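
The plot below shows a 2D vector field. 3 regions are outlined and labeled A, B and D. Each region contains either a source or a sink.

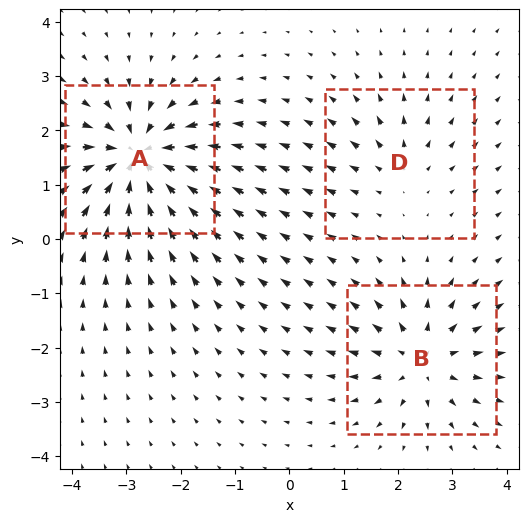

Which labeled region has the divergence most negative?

Divergence at each region's feature centre — A: about -6, B: about +4, D: about +2. Region A is most negative.

A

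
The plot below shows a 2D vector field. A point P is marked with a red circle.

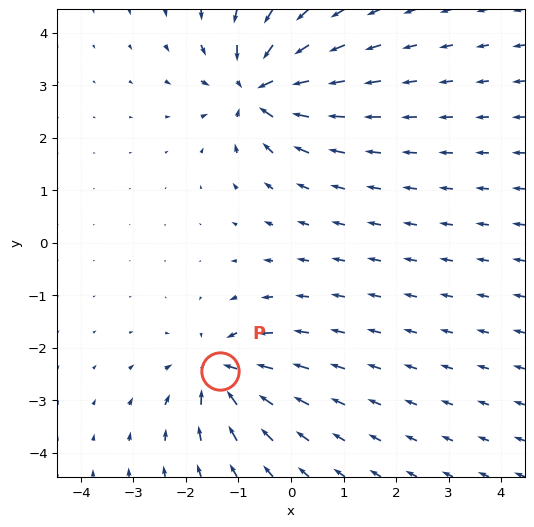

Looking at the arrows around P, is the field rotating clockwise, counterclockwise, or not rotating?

Near P at (-1.4, -2.4) the arrows show no circulation. The curl there is ≈0.

not rotating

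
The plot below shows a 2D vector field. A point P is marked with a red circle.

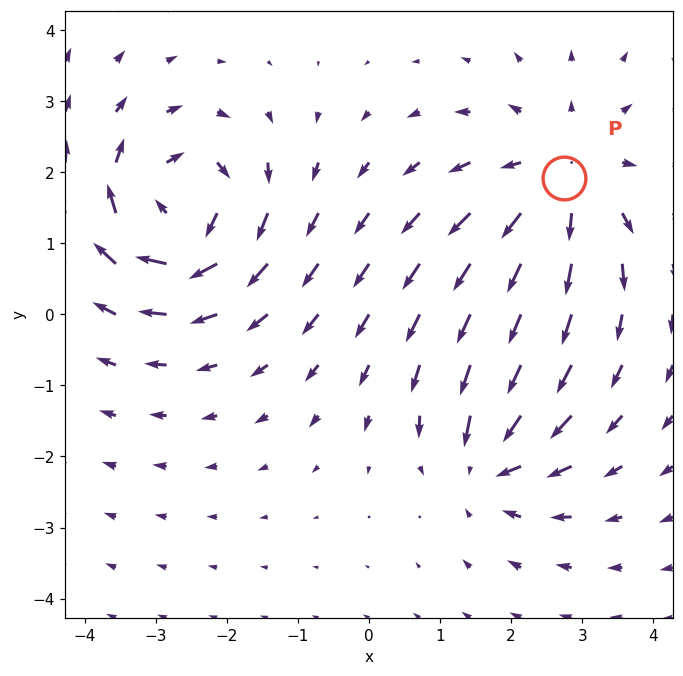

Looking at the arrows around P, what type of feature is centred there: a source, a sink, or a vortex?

At P (2.7, 1.9) the arrows spread outward. Divergence about +4, curl ≈0 — positive divergence with near-zero curl is a source.

source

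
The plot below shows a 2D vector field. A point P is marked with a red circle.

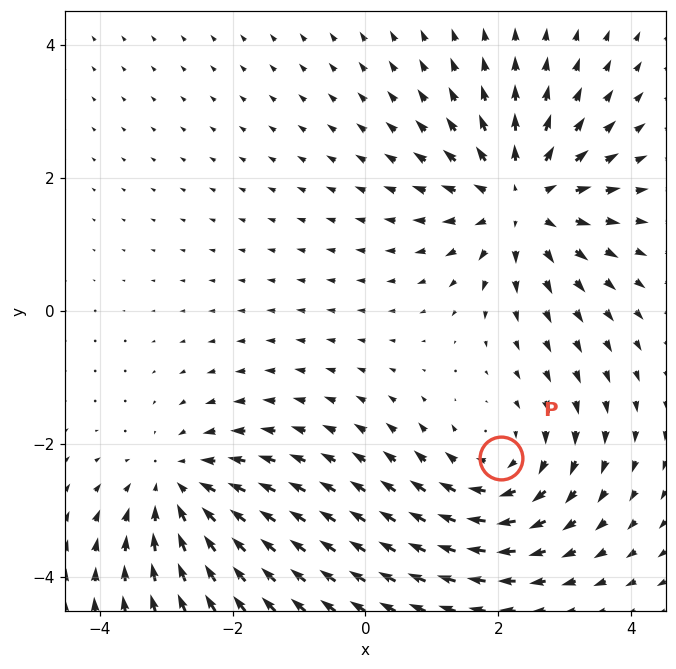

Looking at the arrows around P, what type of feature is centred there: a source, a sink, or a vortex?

vortex

At P (2.0, -2.2) the arrows circulate clockwise. Divergence ≈0, curl about -3 — near-zero divergence with nonzero curl is a vortex.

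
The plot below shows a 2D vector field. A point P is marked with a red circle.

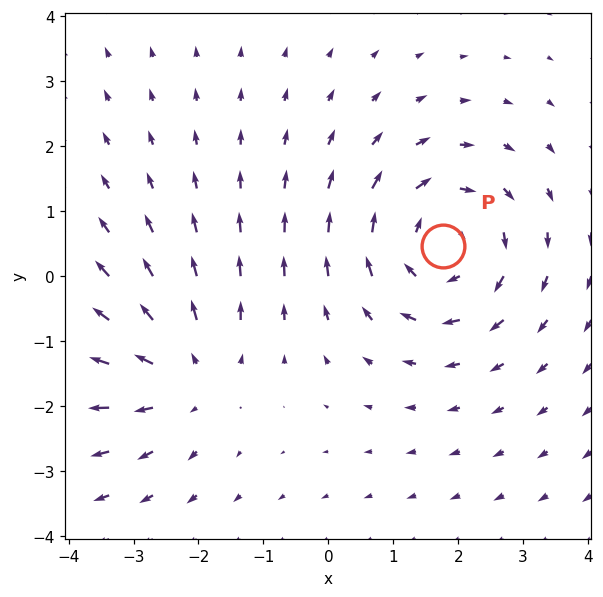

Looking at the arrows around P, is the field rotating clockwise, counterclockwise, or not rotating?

clockwise

Near P at (1.8, 0.5) the arrows circulate clockwise. The curl (z-component) there is about -4; negative curl means clockwise rotation.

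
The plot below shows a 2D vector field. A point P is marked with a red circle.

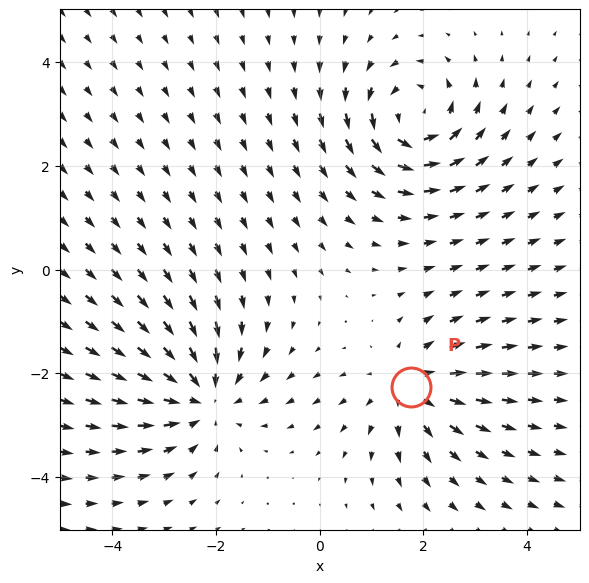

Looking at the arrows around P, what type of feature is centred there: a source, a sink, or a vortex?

source

At P (1.8, -2.3) the arrows spread outward. Divergence about +3, curl ≈0 — positive divergence with near-zero curl is a source.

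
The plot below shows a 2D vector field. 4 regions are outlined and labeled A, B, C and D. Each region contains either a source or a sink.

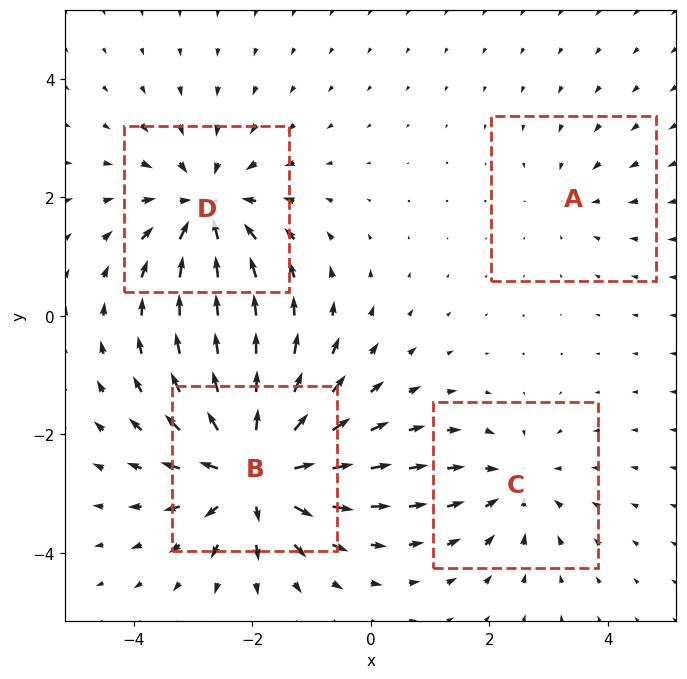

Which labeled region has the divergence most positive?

Divergence at each region's feature centre — A: about -2, B: about +7, C: about -4, D: about -5. Region B is most positive.

B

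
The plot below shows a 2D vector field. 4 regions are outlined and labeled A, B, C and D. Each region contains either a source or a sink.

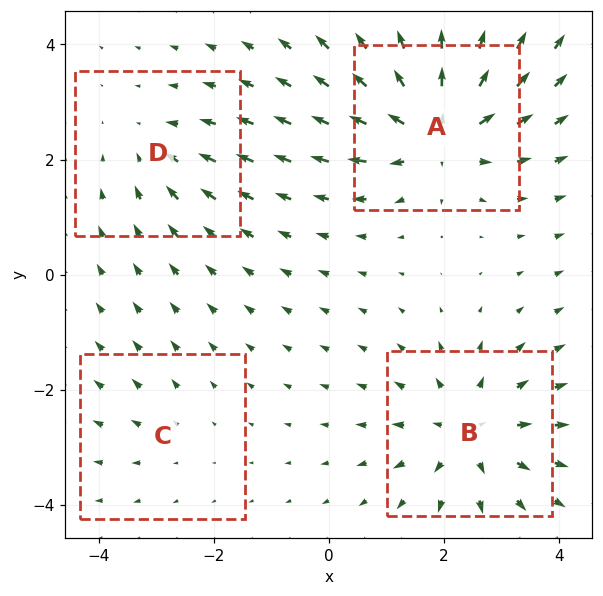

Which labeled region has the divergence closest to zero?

Divergence at each region's feature centre — A: about +7, B: about +5, C: about +2, D: about -3. Region C is closest to zero.

C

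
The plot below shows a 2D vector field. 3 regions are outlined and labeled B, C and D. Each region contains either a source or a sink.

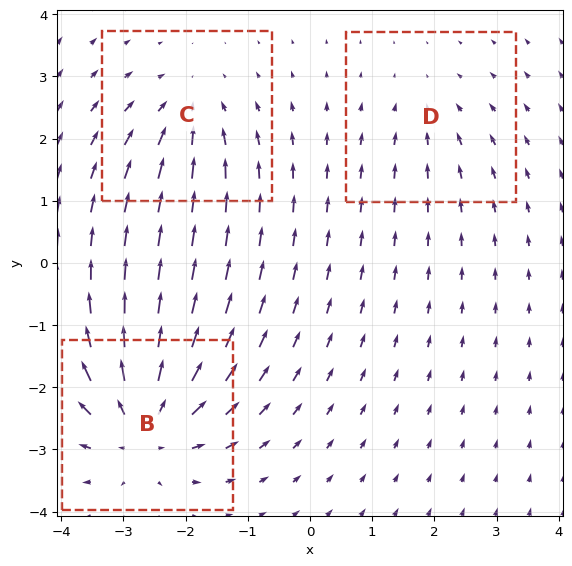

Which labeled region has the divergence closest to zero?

D

Divergence at each region's feature centre — B: about +5, C: about -3, D: about -2. Region D is closest to zero.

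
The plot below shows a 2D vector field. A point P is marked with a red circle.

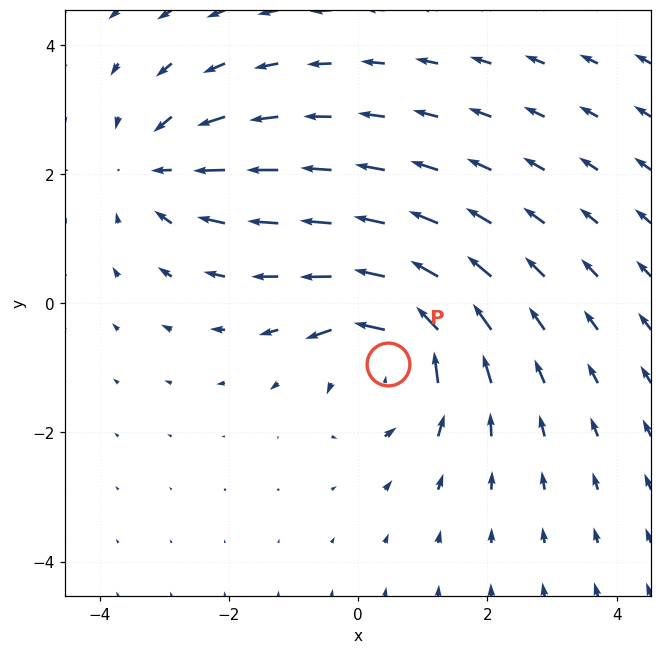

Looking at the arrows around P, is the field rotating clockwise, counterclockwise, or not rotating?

counterclockwise

Near P at (0.5, -0.9) the arrows circulate counterclockwise. The curl (z-component) there is about +4; positive curl means counterclockwise rotation.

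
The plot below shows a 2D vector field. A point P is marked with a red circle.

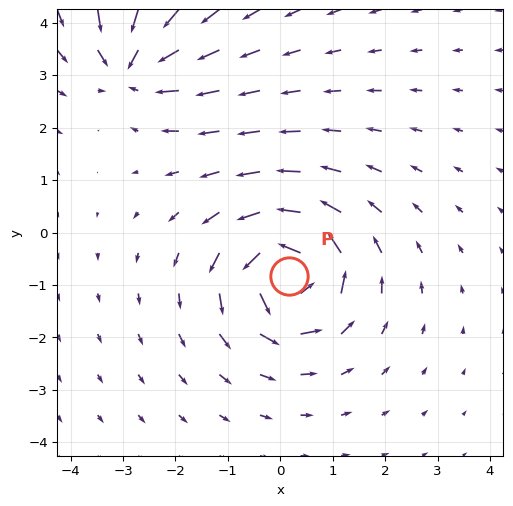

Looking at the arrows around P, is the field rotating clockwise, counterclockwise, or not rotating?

Near P at (0.2, -0.8) the arrows circulate counterclockwise. The curl (z-component) there is about +6; positive curl means counterclockwise rotation.

counterclockwise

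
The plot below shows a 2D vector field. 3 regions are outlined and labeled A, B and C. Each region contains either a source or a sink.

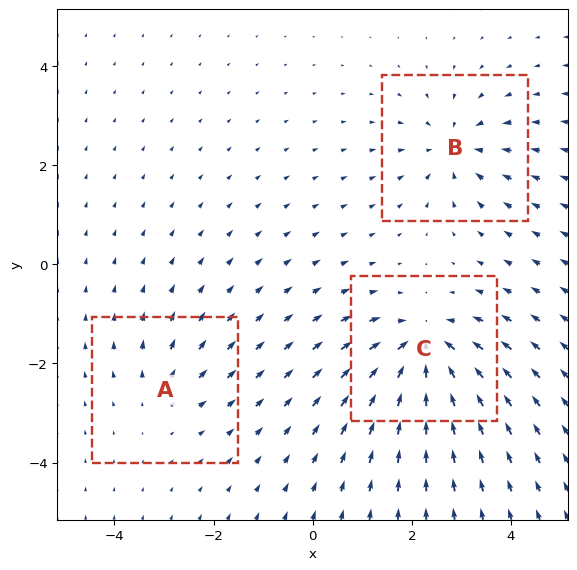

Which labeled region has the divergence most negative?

C

Divergence at each region's feature centre — A: about +2, B: about -4, C: about -6. Region C is most negative.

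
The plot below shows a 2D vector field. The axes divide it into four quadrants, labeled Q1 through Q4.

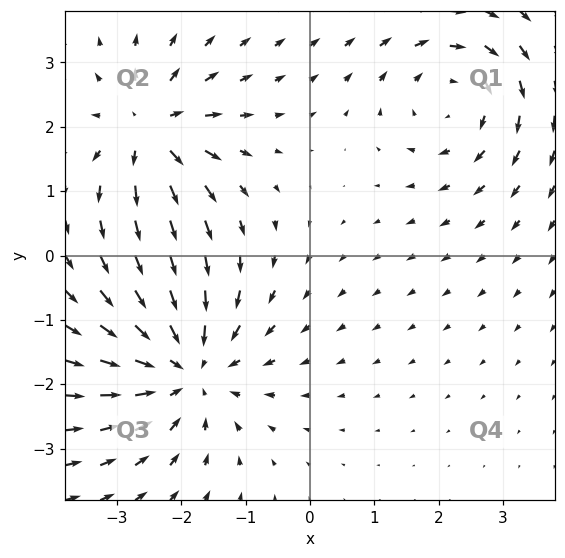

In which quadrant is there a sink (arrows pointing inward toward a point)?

Q3

The sink sits at approximately (-1.9, -1.7), which lies in quadrant Q3. The divergence there is about -4, negative as expected for a sink.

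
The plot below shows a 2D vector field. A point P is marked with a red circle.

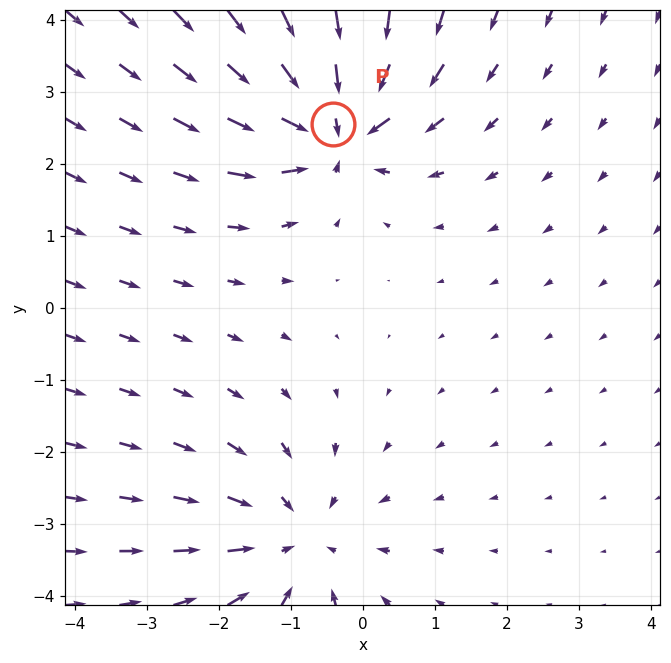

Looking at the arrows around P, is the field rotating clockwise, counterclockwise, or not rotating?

Near P at (-0.4, 2.5) the arrows show no circulation. The curl there is ≈0.

not rotating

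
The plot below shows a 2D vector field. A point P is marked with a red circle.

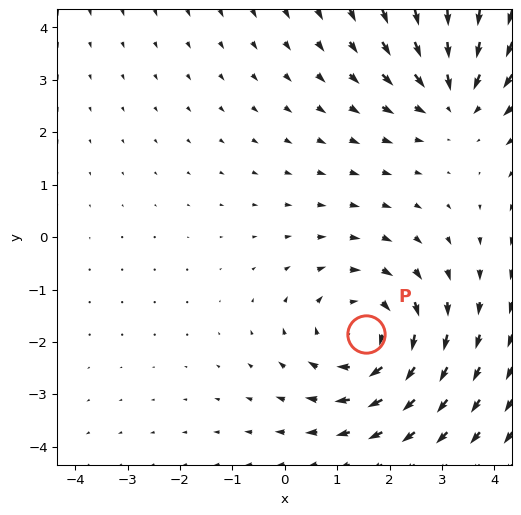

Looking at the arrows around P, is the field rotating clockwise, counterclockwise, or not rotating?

clockwise

Near P at (1.6, -1.8) the arrows circulate clockwise. The curl (z-component) there is about -3; negative curl means clockwise rotation.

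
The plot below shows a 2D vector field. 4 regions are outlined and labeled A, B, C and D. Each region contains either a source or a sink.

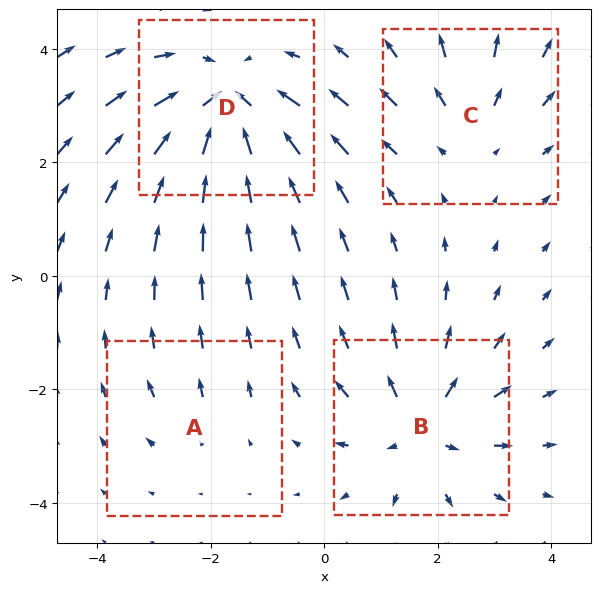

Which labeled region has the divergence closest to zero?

Divergence at each region's feature centre — A: about +2, B: about +5, C: about +3, D: about -6. Region A is closest to zero.

A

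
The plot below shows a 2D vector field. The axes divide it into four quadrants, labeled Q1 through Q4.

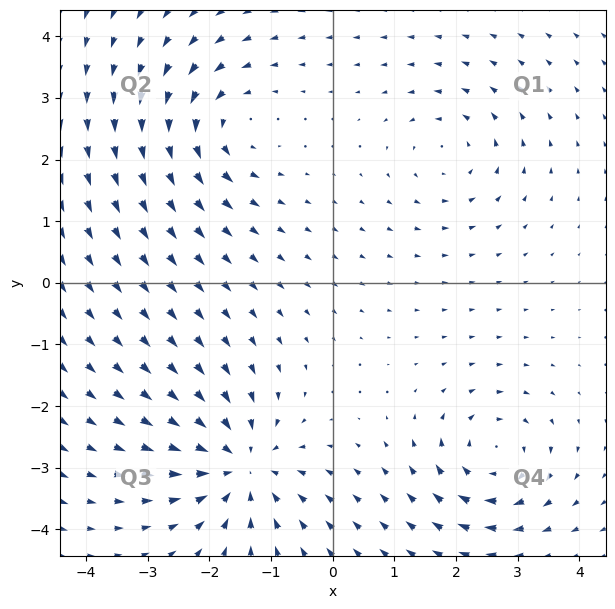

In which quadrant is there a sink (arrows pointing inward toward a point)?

The sink sits at approximately (-1.5, -3.0), which lies in quadrant Q3. The divergence there is about -5, negative as expected for a sink.

Q3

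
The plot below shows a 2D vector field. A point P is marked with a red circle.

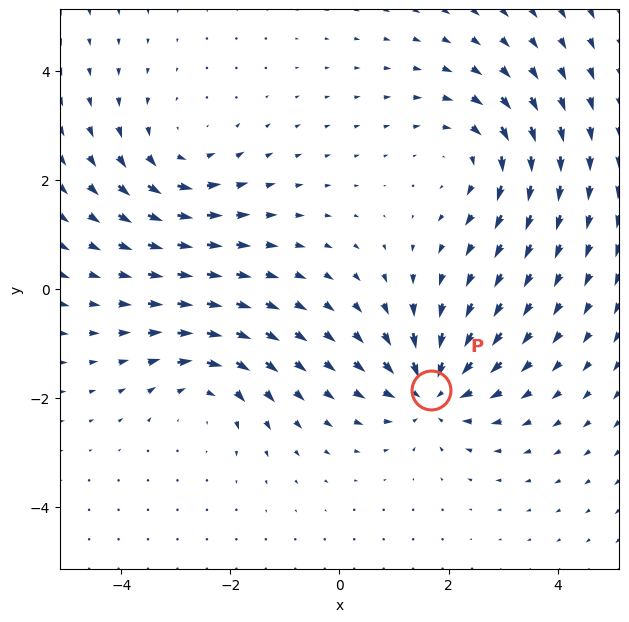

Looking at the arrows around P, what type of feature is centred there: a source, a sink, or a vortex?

sink

At P (1.7, -1.9) the arrows converge inward. Divergence about -6, curl ≈0 — negative divergence with near-zero curl is a sink.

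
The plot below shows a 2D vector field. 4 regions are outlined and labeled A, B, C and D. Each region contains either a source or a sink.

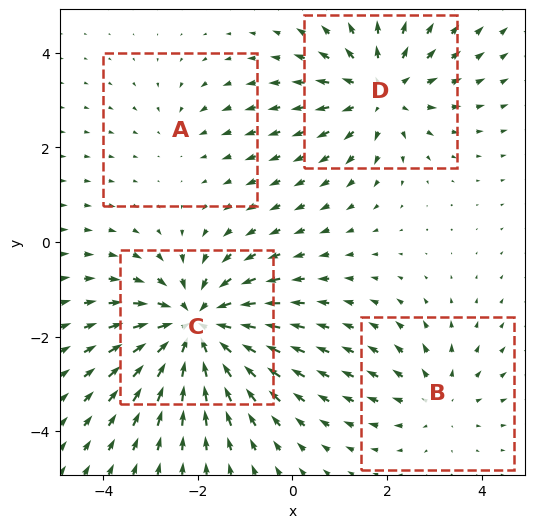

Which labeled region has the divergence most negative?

Divergence at each region's feature centre — A: about -2, B: about +3, C: about -7, D: about +5. Region C is most negative.

C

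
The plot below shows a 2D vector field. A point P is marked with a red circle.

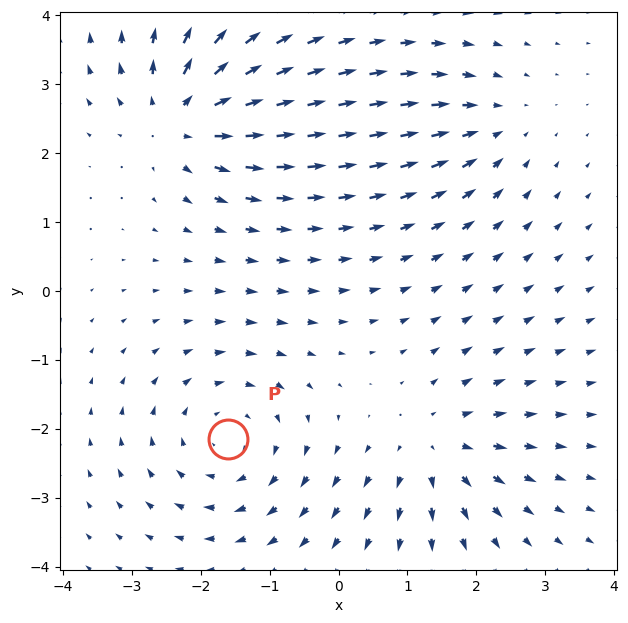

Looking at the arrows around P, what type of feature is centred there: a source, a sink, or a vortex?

At P (-1.6, -2.1) the arrows circulate clockwise. Divergence ≈0, curl about -4 — near-zero divergence with nonzero curl is a vortex.

vortex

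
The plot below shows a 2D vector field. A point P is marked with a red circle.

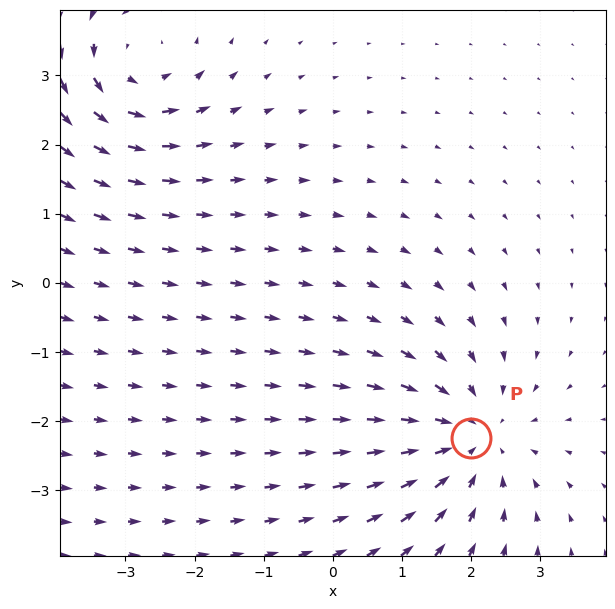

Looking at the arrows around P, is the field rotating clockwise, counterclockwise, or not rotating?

Near P at (2.0, -2.2) the arrows show no circulation. The curl there is ≈0.

not rotating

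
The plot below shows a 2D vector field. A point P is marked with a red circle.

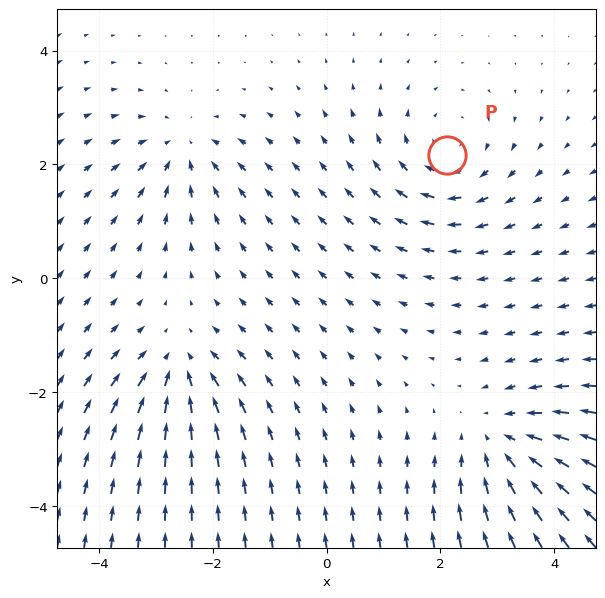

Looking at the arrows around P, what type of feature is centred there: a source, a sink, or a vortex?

vortex

At P (2.1, 2.2) the arrows circulate clockwise. Divergence ≈0, curl about -3 — near-zero divergence with nonzero curl is a vortex.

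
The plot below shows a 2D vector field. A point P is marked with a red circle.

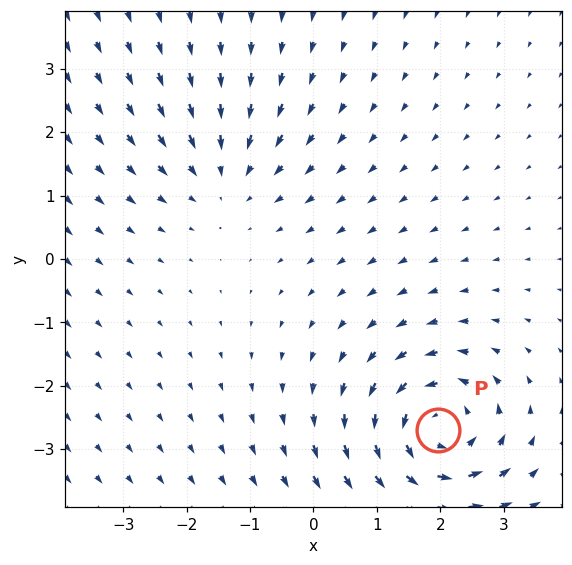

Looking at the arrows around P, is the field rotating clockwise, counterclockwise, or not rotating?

Near P at (2.0, -2.7) the arrows circulate counterclockwise. The curl (z-component) there is about +6; positive curl means counterclockwise rotation.

counterclockwise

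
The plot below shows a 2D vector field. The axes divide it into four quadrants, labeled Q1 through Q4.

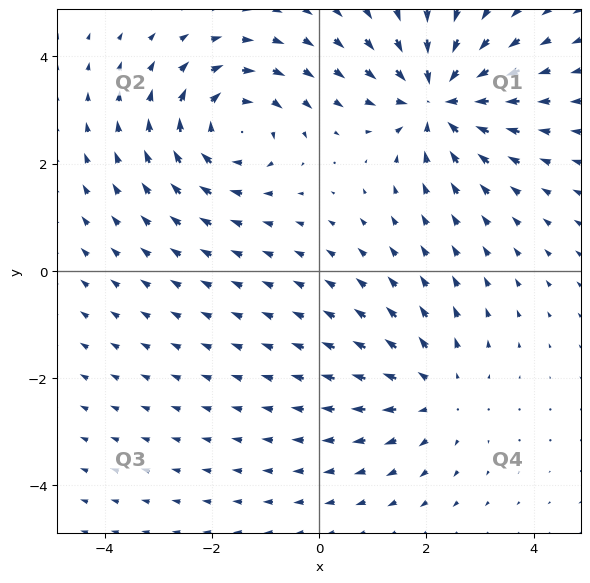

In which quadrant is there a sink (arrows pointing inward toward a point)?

The sink sits at approximately (2.2, 3.2), which lies in quadrant Q1. The divergence there is about -5, negative as expected for a sink.

Q1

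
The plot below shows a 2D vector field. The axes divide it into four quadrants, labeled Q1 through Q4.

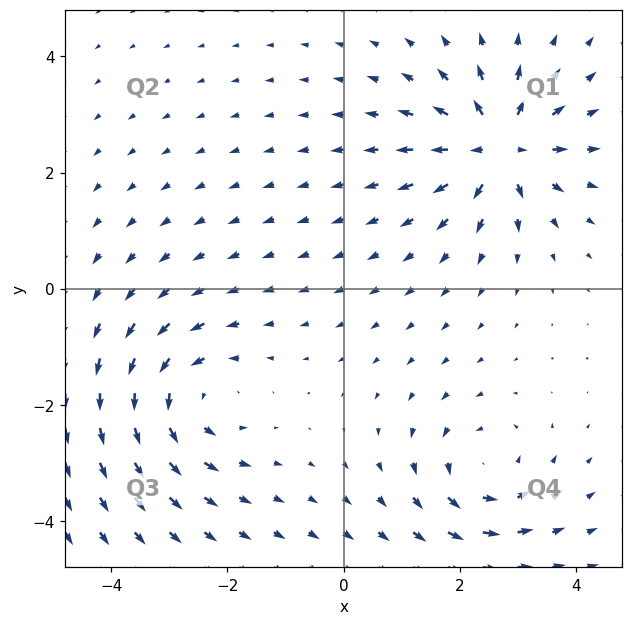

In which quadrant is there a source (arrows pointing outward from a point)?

The source sits at approximately (2.7, 2.4), which lies in quadrant Q1. The divergence there is about +6, positive as expected for a source.

Q1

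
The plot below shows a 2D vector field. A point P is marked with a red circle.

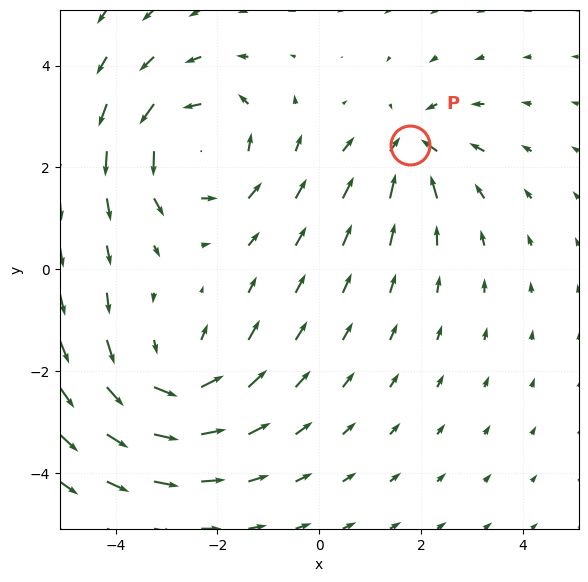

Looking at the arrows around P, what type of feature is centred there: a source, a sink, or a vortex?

At P (1.8, 2.4) the arrows converge inward. Divergence about -4, curl ≈0 — negative divergence with near-zero curl is a sink.

sink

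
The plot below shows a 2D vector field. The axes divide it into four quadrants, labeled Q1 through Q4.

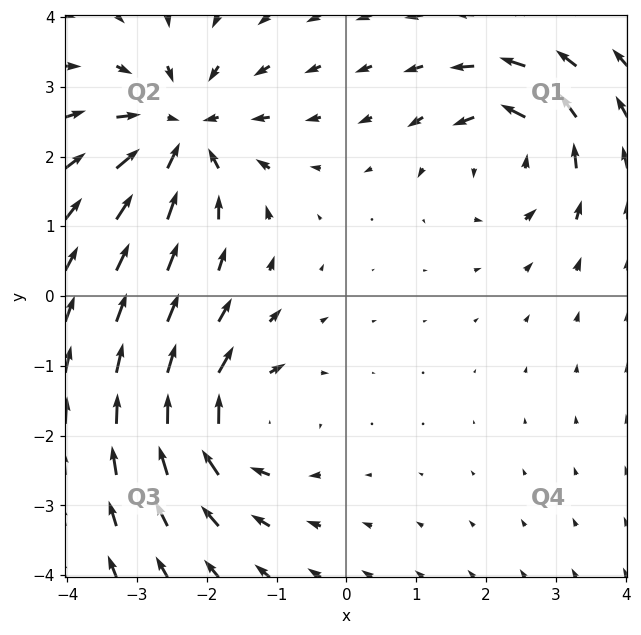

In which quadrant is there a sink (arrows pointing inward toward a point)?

Q2

The sink sits at approximately (-2.4, 2.4), which lies in quadrant Q2. The divergence there is about -5, negative as expected for a sink.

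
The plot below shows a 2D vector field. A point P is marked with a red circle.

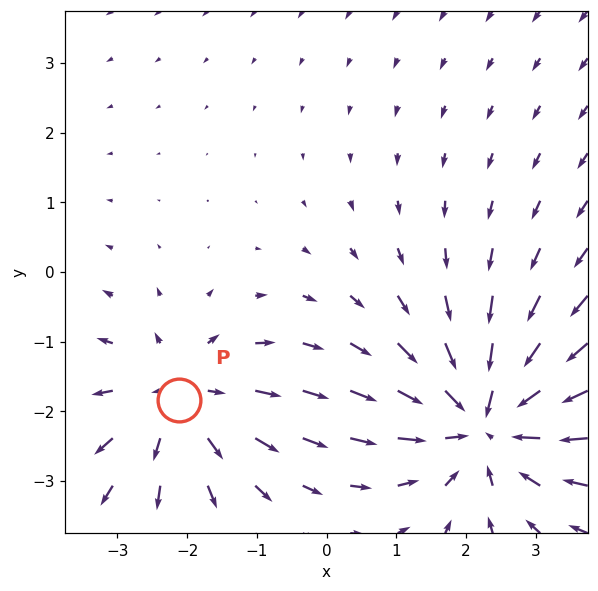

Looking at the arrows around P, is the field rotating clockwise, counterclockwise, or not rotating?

Near P at (-2.1, -1.8) the arrows show no circulation. The curl there is ≈0.

not rotating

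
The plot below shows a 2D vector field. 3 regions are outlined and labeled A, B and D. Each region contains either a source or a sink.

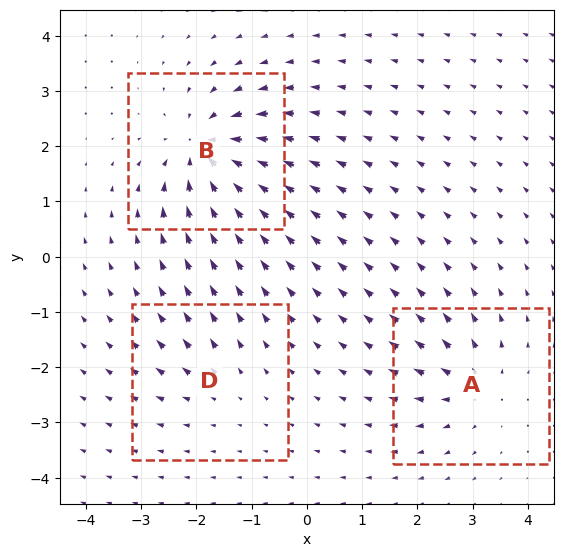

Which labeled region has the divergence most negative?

Divergence at each region's feature centre — A: about +4, B: about -6, D: about +2. Region B is most negative.

B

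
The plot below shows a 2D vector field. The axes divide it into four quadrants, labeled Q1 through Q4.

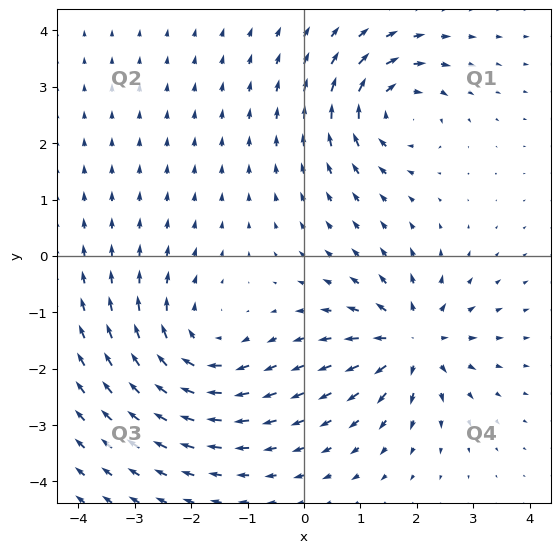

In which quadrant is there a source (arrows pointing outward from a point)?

The source sits at approximately (1.9, -1.5), which lies in quadrant Q4. The divergence there is about +6, positive as expected for a source.

Q4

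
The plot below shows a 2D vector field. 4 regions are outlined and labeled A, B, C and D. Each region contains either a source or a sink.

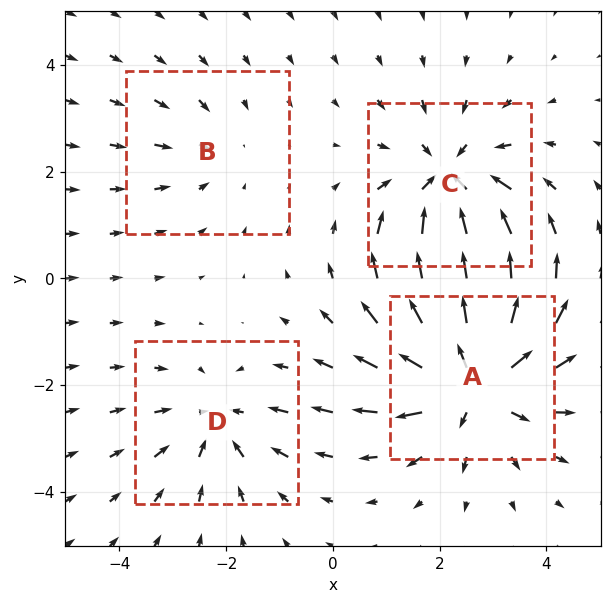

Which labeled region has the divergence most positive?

Divergence at each region's feature centre — A: about +6, B: about -2, C: about -5, D: about -3. Region A is most positive.

A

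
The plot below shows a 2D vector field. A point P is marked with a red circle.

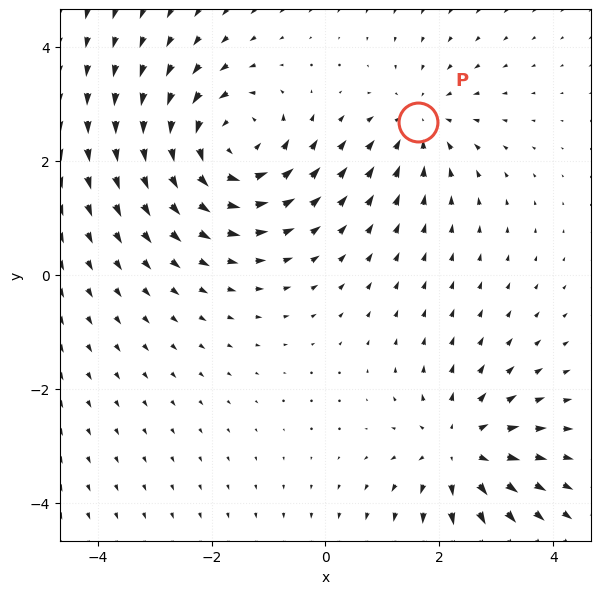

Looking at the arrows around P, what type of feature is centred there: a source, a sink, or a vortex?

At P (1.6, 2.7) the arrows converge inward. Divergence about -3, curl ≈0 — negative divergence with near-zero curl is a sink.

sink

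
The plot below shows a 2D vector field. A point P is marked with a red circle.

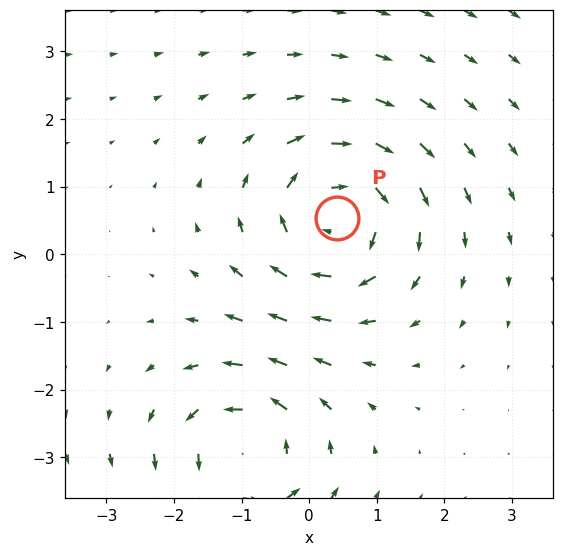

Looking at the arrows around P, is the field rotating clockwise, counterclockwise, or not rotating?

Near P at (0.4, 0.5) the arrows circulate clockwise. The curl (z-component) there is about -4; negative curl means clockwise rotation.

clockwise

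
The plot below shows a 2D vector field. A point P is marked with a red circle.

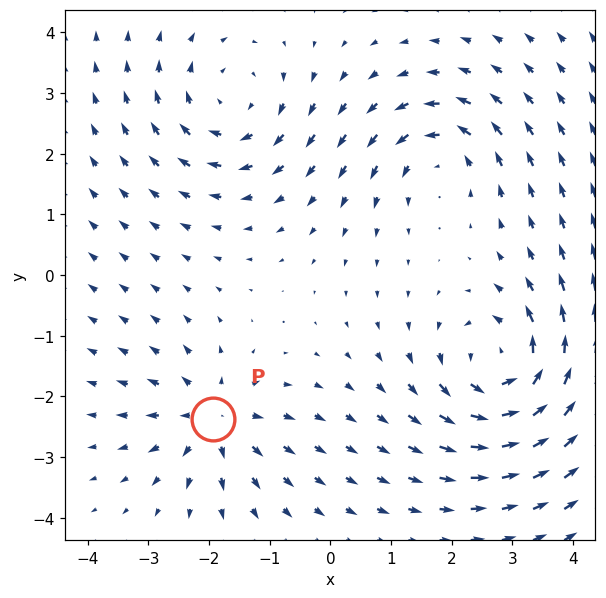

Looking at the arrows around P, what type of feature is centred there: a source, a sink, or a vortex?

source

At P (-1.9, -2.4) the arrows spread outward. Divergence about +5, curl ≈0 — positive divergence with near-zero curl is a source.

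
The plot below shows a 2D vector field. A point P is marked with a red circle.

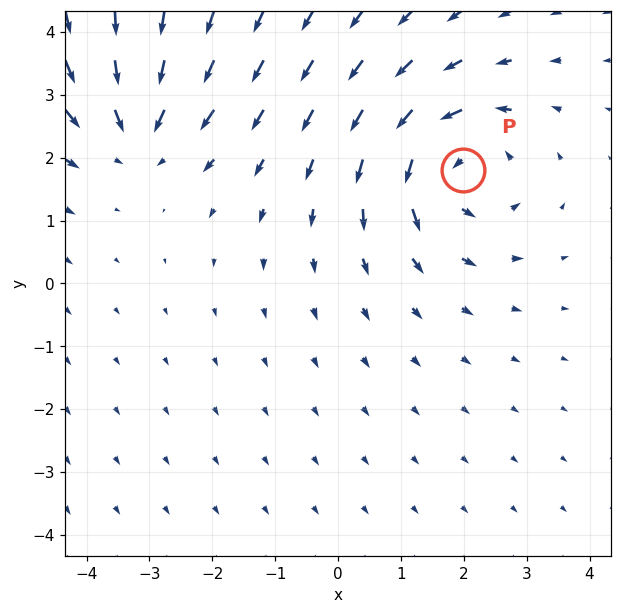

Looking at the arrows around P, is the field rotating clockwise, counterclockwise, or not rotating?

counterclockwise

Near P at (2.0, 1.8) the arrows circulate counterclockwise. The curl (z-component) there is about +4; positive curl means counterclockwise rotation.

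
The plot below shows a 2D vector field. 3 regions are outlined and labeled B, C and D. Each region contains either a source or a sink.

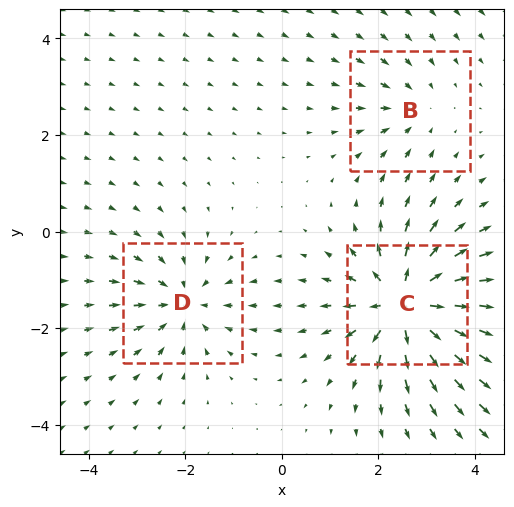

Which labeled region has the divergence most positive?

C

Divergence at each region's feature centre — B: about -2, C: about +6, D: about -4. Region C is most positive.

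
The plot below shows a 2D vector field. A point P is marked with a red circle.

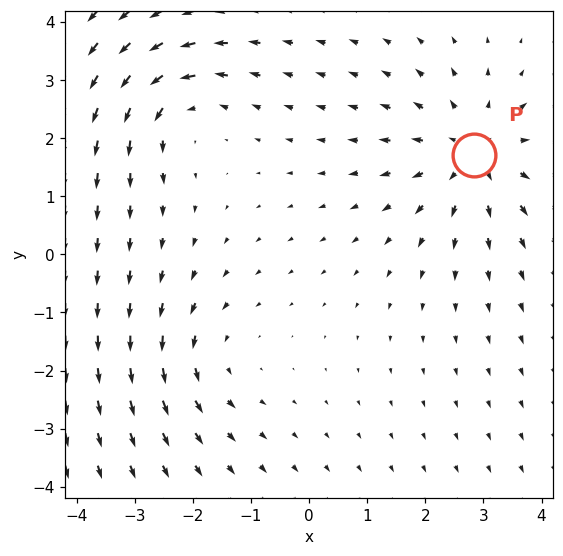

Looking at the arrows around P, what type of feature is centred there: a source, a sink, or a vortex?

At P (2.8, 1.7) the arrows spread outward. Divergence about +4, curl ≈0 — positive divergence with near-zero curl is a source.

source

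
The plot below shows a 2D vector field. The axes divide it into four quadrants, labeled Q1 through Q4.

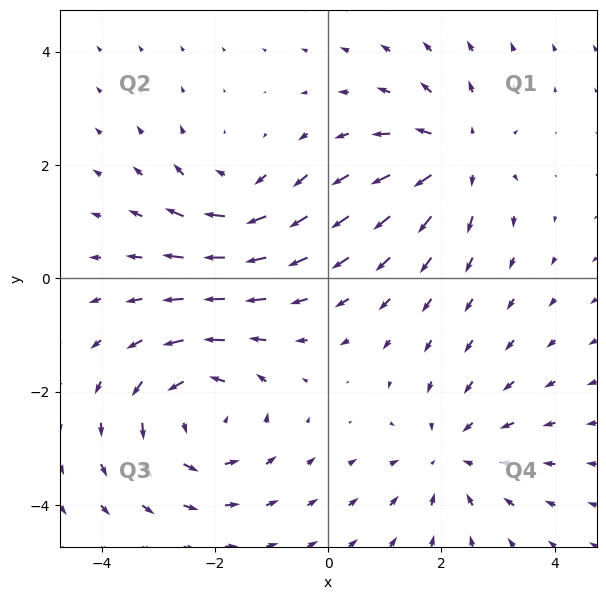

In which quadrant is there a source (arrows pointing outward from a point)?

The source sits at approximately (2.3, 2.2), which lies in quadrant Q1. The divergence there is about +4, positive as expected for a source.

Q1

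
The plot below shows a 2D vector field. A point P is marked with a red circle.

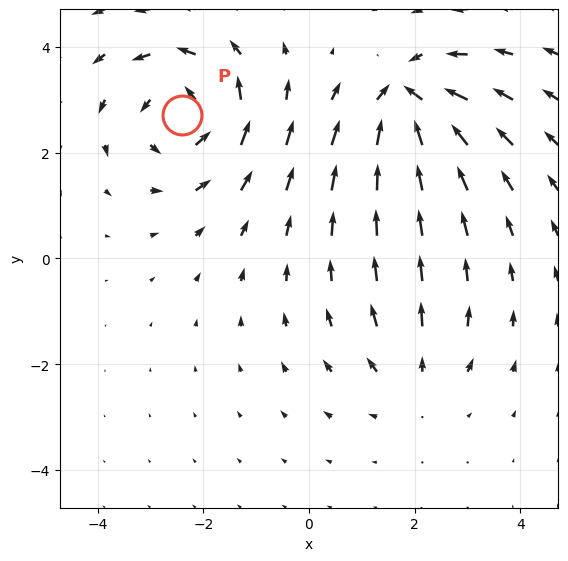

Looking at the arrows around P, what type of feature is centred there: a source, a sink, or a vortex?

vortex

At P (-2.4, 2.7) the arrows circulate counterclockwise. Divergence ≈0, curl about +5 — near-zero divergence with nonzero curl is a vortex.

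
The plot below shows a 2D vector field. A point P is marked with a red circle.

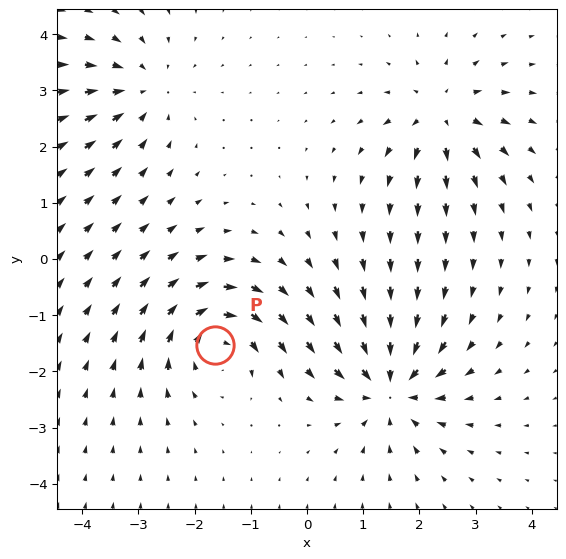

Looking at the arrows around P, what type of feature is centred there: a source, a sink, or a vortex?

vortex

At P (-1.6, -1.5) the arrows circulate clockwise. Divergence ≈0, curl about -6 — near-zero divergence with nonzero curl is a vortex.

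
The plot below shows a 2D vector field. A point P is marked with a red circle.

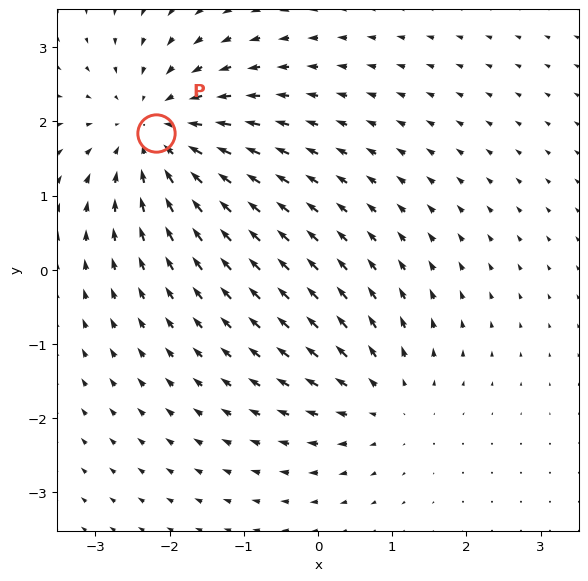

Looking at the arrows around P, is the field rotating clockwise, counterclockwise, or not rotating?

Near P at (-2.2, 1.8) the arrows show no circulation. The curl there is ≈0.

not rotating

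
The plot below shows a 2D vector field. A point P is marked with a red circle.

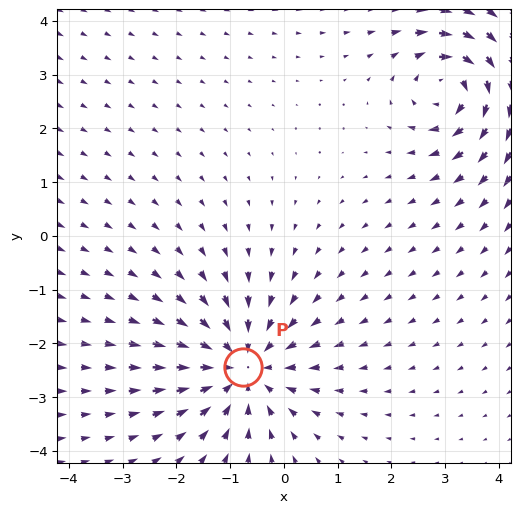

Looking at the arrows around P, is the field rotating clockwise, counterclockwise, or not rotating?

Near P at (-0.8, -2.4) the arrows show no circulation. The curl there is ≈0.

not rotating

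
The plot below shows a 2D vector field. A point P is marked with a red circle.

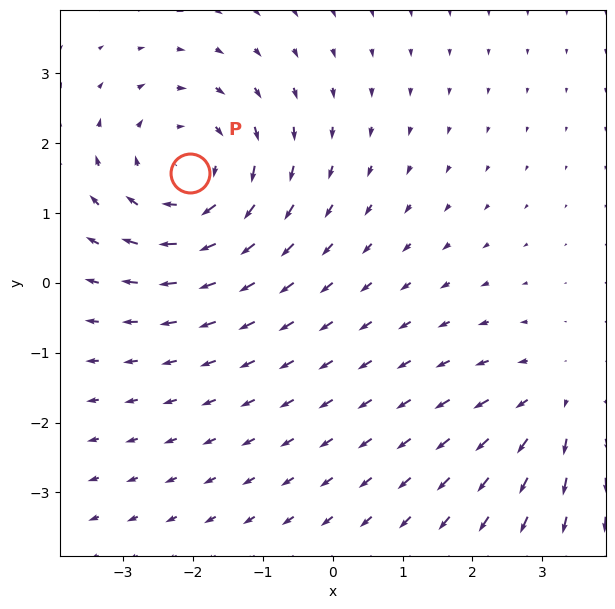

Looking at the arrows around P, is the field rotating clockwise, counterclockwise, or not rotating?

Near P at (-2.0, 1.6) the arrows circulate clockwise. The curl (z-component) there is about -4; negative curl means clockwise rotation.

clockwise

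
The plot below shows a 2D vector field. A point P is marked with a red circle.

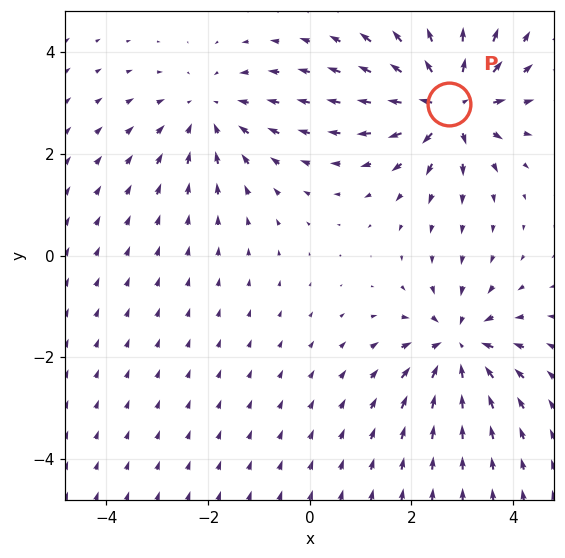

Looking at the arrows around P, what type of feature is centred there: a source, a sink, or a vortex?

source

At P (2.7, 3.0) the arrows spread outward. Divergence about +5, curl ≈0 — positive divergence with near-zero curl is a source.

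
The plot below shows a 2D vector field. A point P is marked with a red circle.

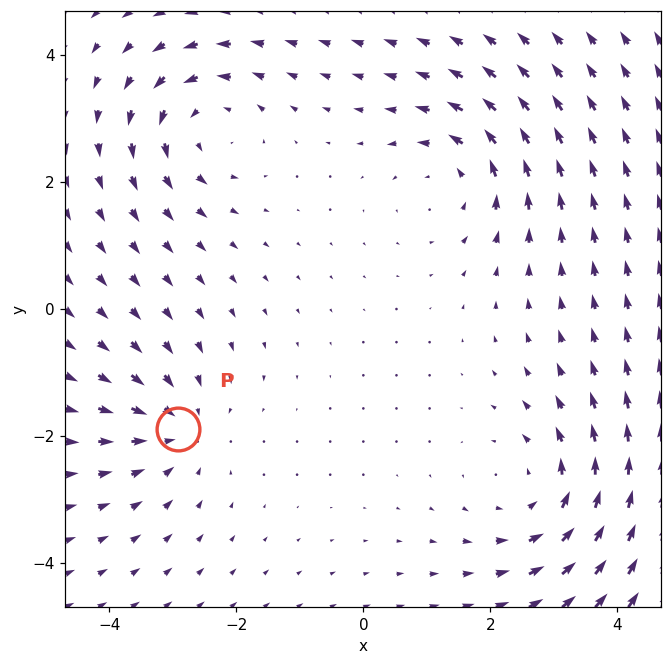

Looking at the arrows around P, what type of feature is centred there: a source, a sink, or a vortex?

At P (-2.9, -1.9) the arrows converge inward. Divergence about -4, curl ≈0 — negative divergence with near-zero curl is a sink.

sink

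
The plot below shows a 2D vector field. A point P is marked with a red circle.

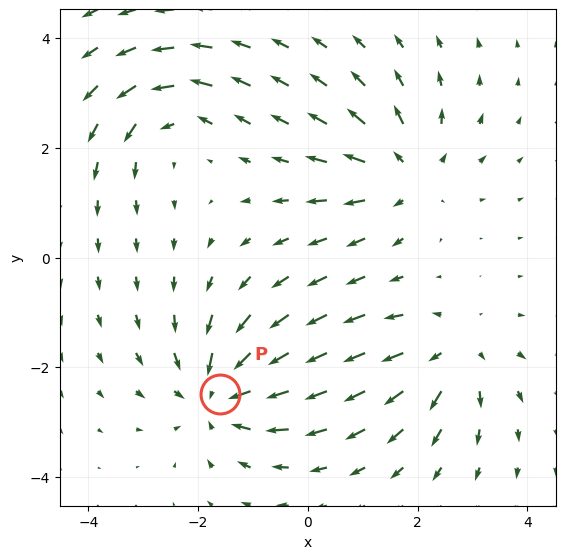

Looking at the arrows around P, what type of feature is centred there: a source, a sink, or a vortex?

At P (-1.6, -2.5) the arrows converge inward. Divergence about -5, curl ≈0 — negative divergence with near-zero curl is a sink.

sink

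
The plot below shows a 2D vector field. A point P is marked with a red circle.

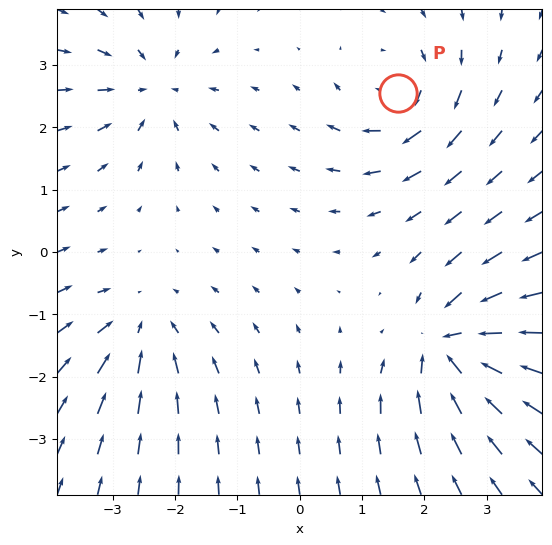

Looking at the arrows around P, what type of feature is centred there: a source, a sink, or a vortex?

vortex

At P (1.6, 2.6) the arrows circulate clockwise. Divergence ≈0, curl about -5 — near-zero divergence with nonzero curl is a vortex.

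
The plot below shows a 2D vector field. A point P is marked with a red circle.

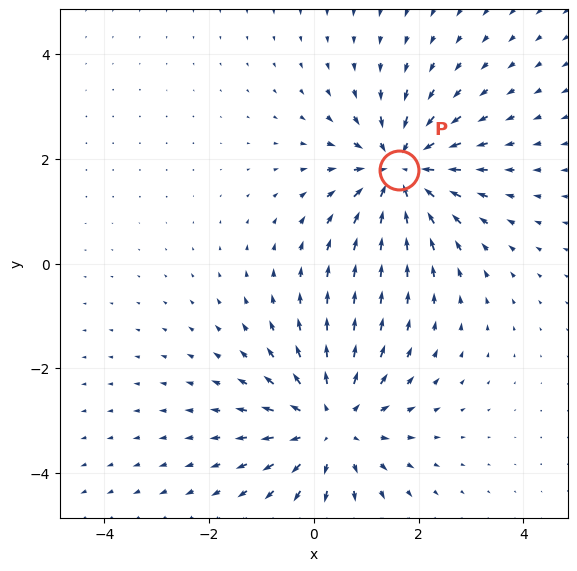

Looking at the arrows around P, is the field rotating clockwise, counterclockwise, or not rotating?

Near P at (1.6, 1.8) the arrows show no circulation. The curl there is ≈0.

not rotating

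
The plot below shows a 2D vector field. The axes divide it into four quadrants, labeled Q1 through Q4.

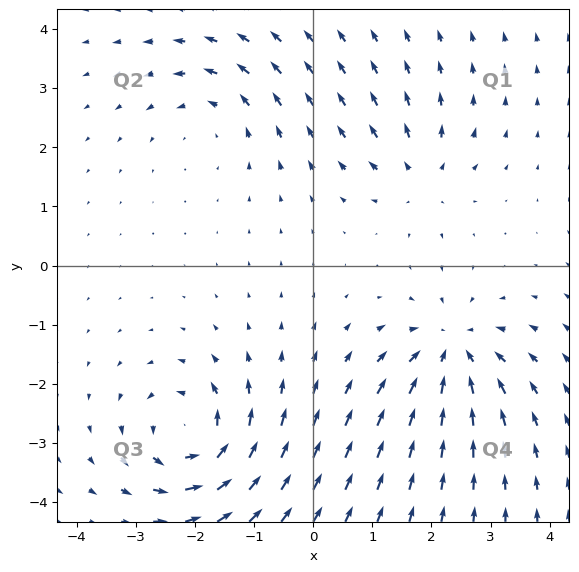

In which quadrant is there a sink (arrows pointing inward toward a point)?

Q4

The sink sits at approximately (2.4, -1.4), which lies in quadrant Q4. The divergence there is about -5, negative as expected for a sink.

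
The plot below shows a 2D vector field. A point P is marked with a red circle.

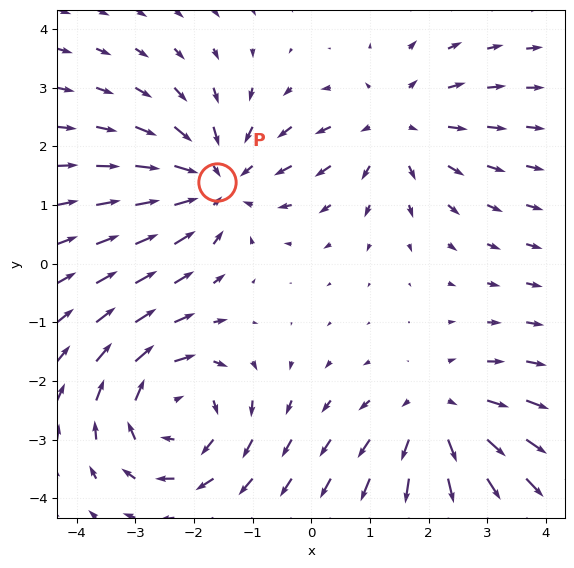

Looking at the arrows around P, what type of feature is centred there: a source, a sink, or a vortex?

At P (-1.6, 1.4) the arrows converge inward. Divergence about -3, curl ≈0 — negative divergence with near-zero curl is a sink.

sink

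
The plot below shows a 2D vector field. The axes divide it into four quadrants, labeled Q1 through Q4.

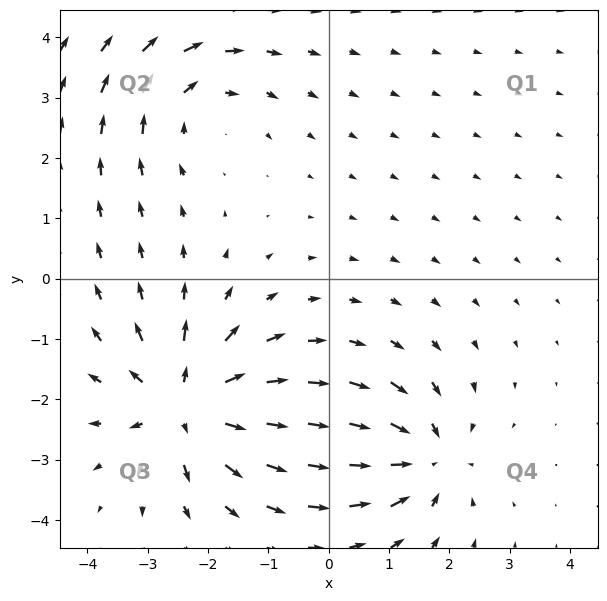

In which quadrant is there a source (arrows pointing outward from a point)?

The source sits at approximately (-2.3, -2.1), which lies in quadrant Q3. The divergence there is about +5, positive as expected for a source.

Q3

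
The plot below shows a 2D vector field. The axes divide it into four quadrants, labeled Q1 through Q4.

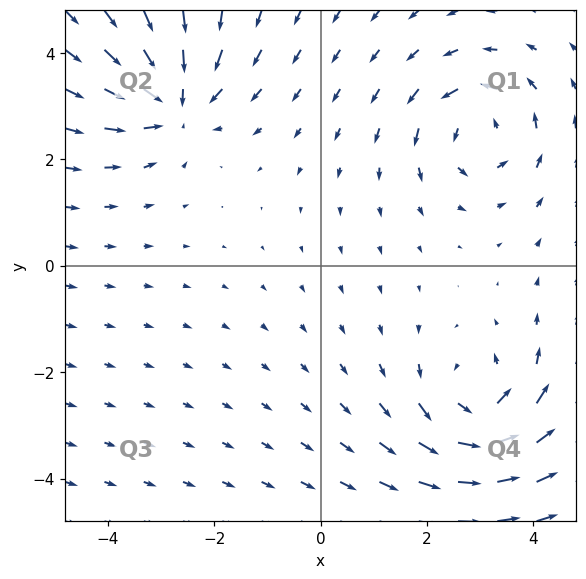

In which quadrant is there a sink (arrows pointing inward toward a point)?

Q2

The sink sits at approximately (-2.7, 3.1), which lies in quadrant Q2. The divergence there is about -6, negative as expected for a sink.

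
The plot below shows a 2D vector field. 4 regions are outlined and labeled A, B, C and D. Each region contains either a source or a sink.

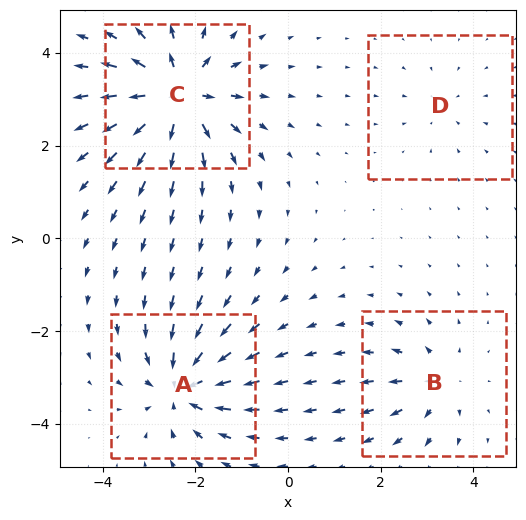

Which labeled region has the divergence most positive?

C

Divergence at each region's feature centre — A: about -7, B: about +4, C: about +8, D: about -2. Region C is most positive.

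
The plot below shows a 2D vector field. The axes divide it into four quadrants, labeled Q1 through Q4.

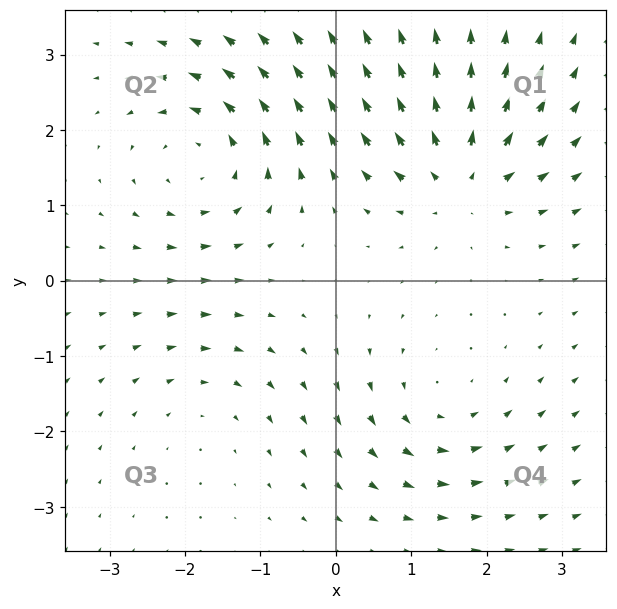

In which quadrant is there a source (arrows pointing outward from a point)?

Q1

The source sits at approximately (1.7, 1.4), which lies in quadrant Q1. The divergence there is about +5, positive as expected for a source.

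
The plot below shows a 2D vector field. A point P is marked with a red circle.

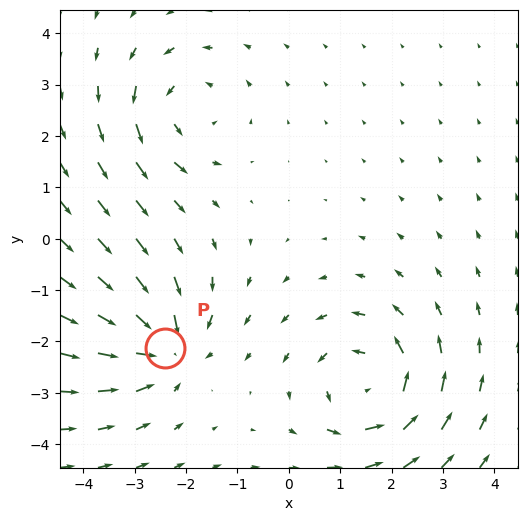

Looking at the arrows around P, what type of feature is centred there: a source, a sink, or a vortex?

sink

At P (-2.4, -2.1) the arrows converge inward. Divergence about -5, curl ≈0 — negative divergence with near-zero curl is a sink.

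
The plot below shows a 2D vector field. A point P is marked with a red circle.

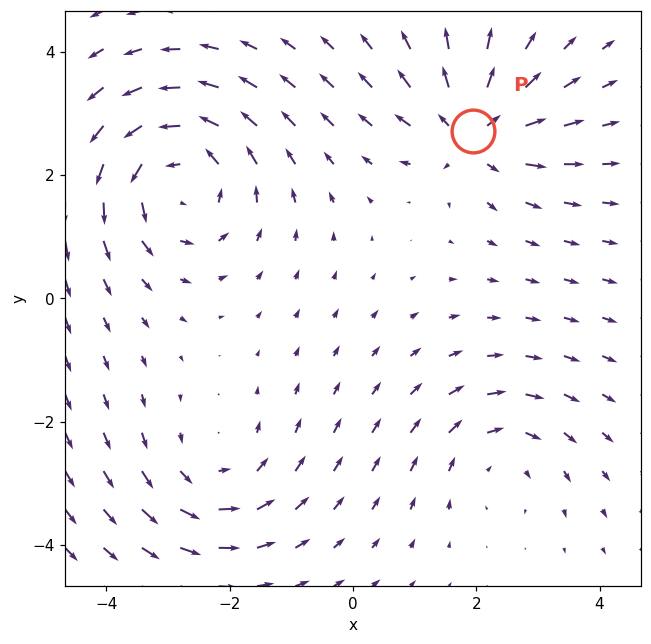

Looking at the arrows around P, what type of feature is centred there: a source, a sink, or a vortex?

source

At P (1.9, 2.7) the arrows spread outward. Divergence about +5, curl ≈0 — positive divergence with near-zero curl is a source.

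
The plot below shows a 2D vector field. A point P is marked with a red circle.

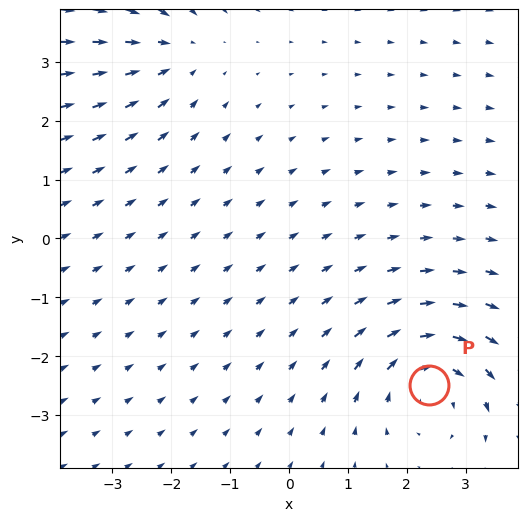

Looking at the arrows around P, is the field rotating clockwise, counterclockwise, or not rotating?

clockwise

Near P at (2.4, -2.5) the arrows circulate clockwise. The curl (z-component) there is about -4; negative curl means clockwise rotation.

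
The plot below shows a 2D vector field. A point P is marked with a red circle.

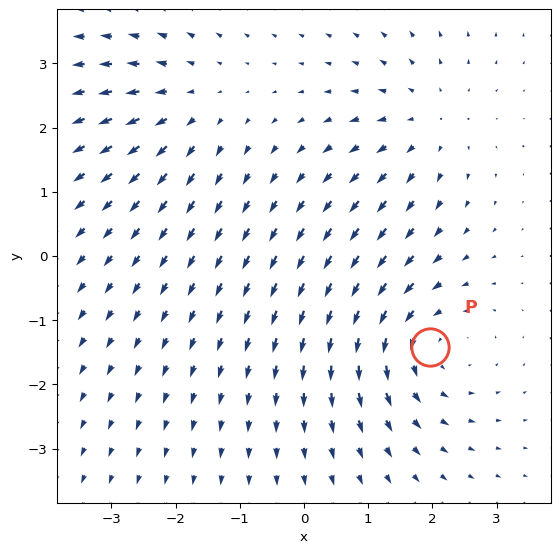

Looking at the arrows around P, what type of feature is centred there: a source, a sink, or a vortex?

At P (2.0, -1.4) the arrows circulate counterclockwise. Divergence ≈0, curl about +4 — near-zero divergence with nonzero curl is a vortex.

vortex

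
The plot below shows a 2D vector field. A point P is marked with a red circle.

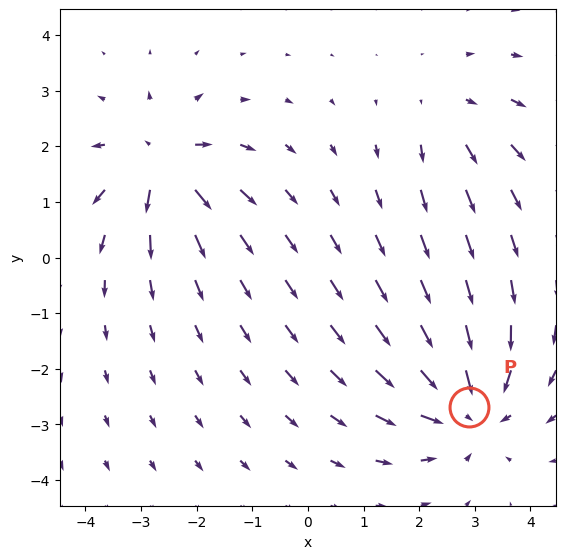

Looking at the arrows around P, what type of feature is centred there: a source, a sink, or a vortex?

At P (2.9, -2.7) the arrows converge inward. Divergence about -4, curl ≈0 — negative divergence with near-zero curl is a sink.

sink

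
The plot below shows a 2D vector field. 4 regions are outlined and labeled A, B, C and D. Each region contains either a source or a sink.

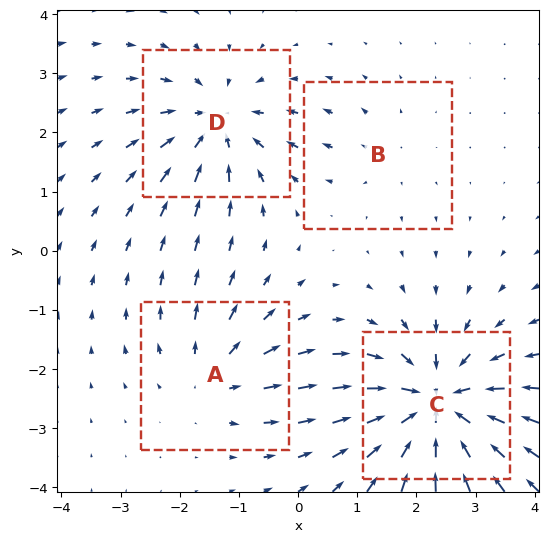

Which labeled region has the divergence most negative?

C

Divergence at each region's feature centre — A: about +4, B: about +2, C: about -8, D: about -5. Region C is most negative.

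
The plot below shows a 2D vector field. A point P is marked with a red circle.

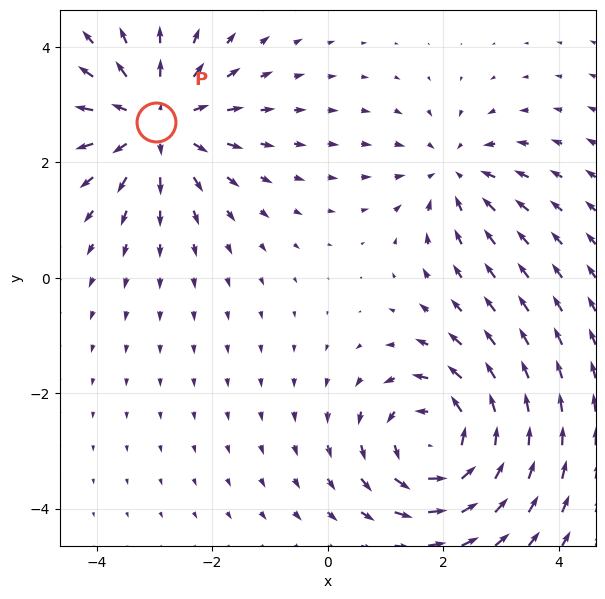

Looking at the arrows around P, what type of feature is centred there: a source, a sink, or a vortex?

At P (-3.0, 2.7) the arrows spread outward. Divergence about +4, curl ≈0 — positive divergence with near-zero curl is a source.

source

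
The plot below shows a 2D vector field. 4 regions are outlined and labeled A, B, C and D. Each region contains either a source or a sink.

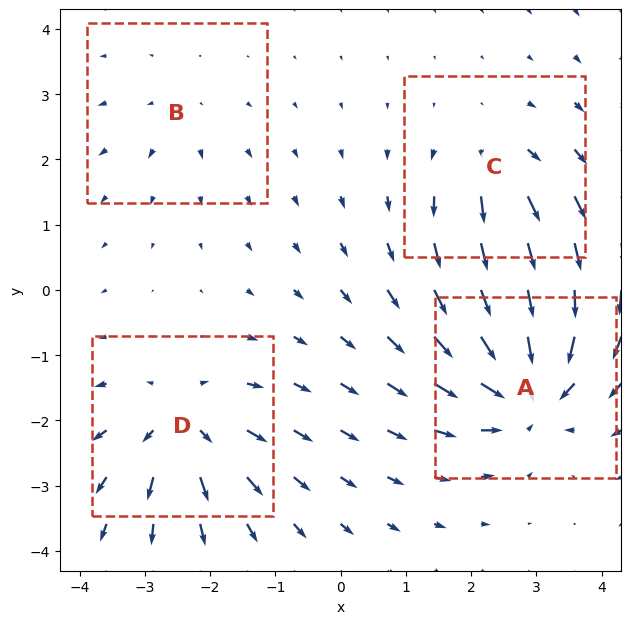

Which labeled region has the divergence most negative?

Divergence at each region's feature centre — A: about -8, B: about +3, C: about +4, D: about +6. Region A is most negative.

A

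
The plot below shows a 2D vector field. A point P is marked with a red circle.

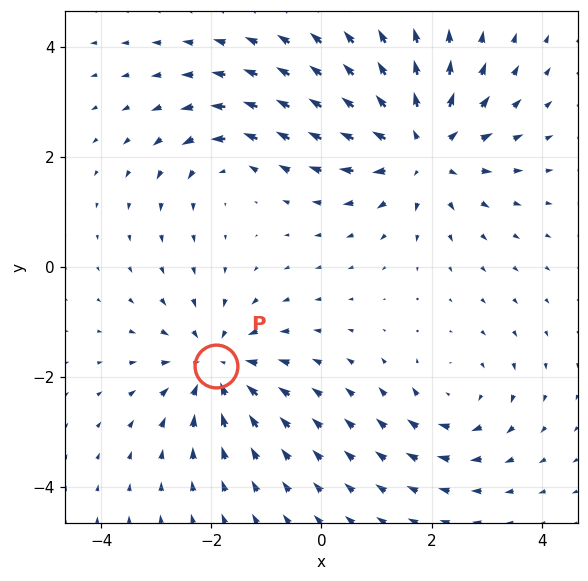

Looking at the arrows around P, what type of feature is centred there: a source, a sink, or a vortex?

sink

At P (-1.9, -1.8) the arrows converge inward. Divergence about -4, curl ≈0 — negative divergence with near-zero curl is a sink.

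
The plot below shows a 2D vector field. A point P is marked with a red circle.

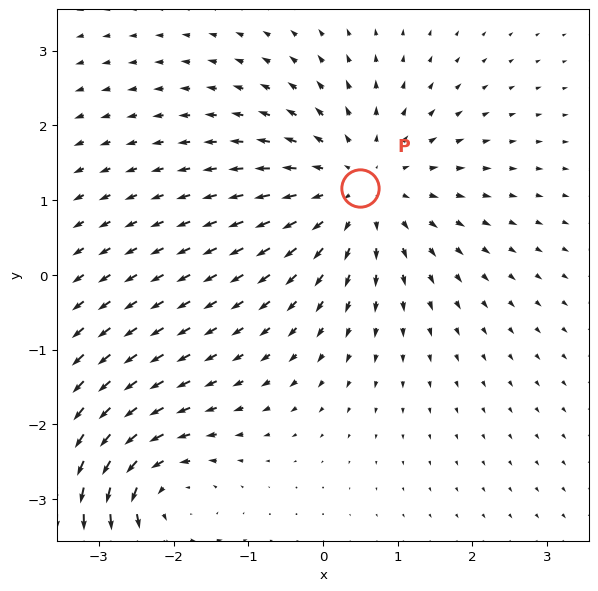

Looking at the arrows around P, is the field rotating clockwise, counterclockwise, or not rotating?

not rotating

Near P at (0.5, 1.2) the arrows show no circulation. The curl there is ≈0.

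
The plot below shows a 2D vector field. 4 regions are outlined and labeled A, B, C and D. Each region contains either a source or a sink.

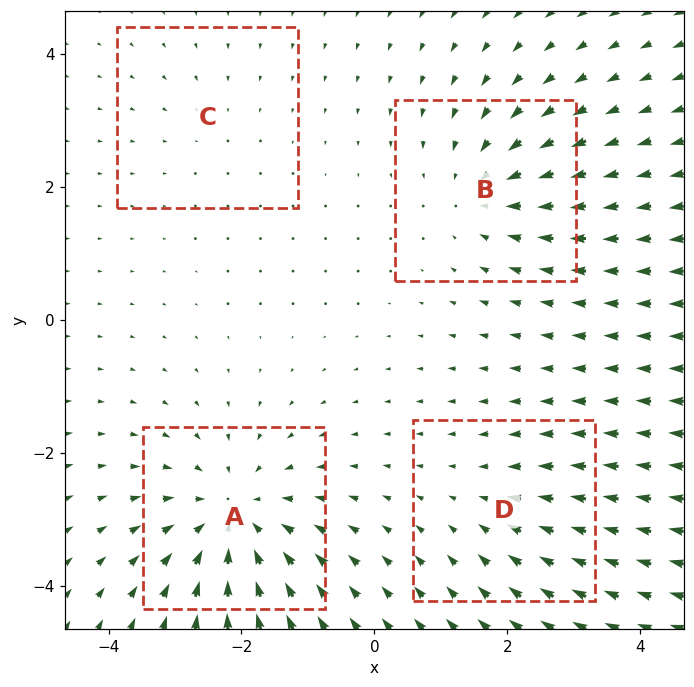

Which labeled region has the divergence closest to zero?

Divergence at each region's feature centre — A: about -6, B: about -4, C: about -2, D: about -3. Region C is closest to zero.

C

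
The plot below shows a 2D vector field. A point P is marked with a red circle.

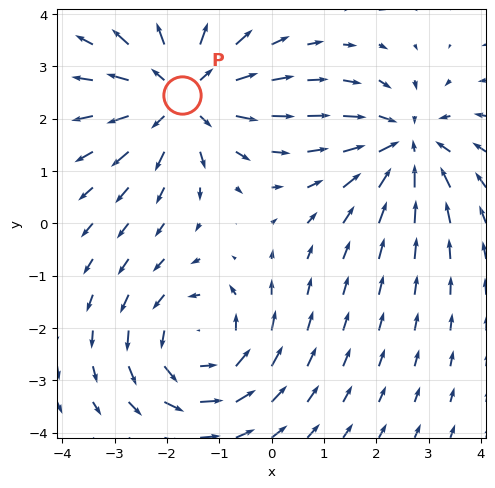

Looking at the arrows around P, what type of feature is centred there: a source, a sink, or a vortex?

At P (-1.7, 2.5) the arrows spread outward. Divergence about +5, curl ≈0 — positive divergence with near-zero curl is a source.

source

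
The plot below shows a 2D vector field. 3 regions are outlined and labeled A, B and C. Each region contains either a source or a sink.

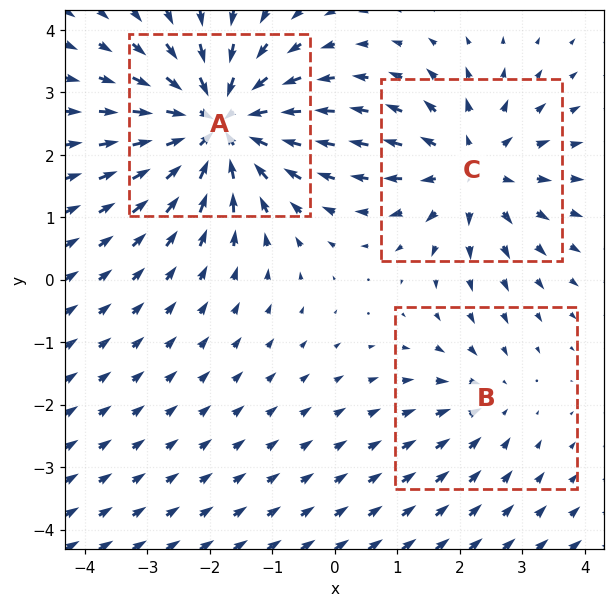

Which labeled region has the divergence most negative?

A

Divergence at each region's feature centre — A: about -5, B: about -2, C: about +3. Region A is most negative.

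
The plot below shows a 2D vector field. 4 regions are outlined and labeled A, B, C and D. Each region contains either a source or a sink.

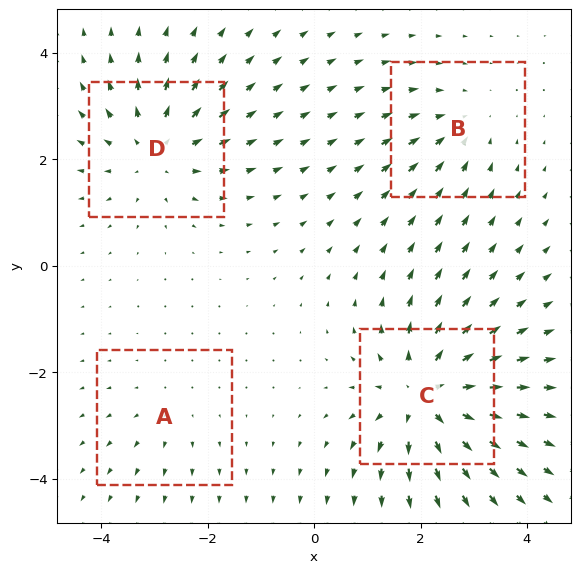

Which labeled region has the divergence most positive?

C

Divergence at each region's feature centre — A: about +2, B: about -3, C: about +7, D: about +5. Region C is most positive.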